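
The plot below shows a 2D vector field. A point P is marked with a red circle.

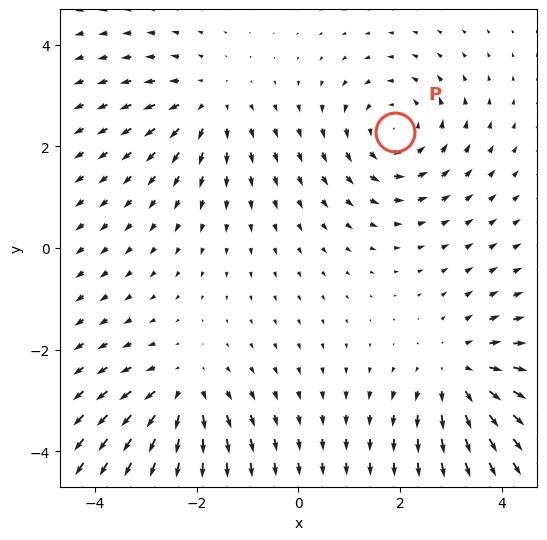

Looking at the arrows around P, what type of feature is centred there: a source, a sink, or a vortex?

At P (1.9, 2.3) the arrows circulate counterclockwise. Divergence ≈0, curl about +4 — near-zero divergence with nonzero curl is a vortex.

vortex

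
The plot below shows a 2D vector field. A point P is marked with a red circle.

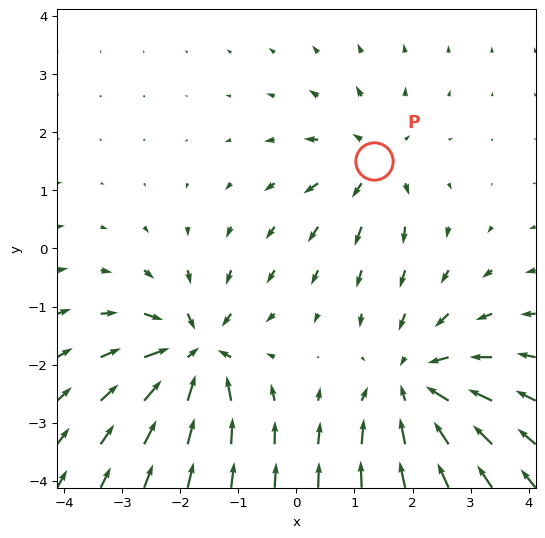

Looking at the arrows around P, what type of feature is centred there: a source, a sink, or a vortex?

At P (1.3, 1.5) the arrows spread outward. Divergence about +3, curl ≈0 — positive divergence with near-zero curl is a source.

source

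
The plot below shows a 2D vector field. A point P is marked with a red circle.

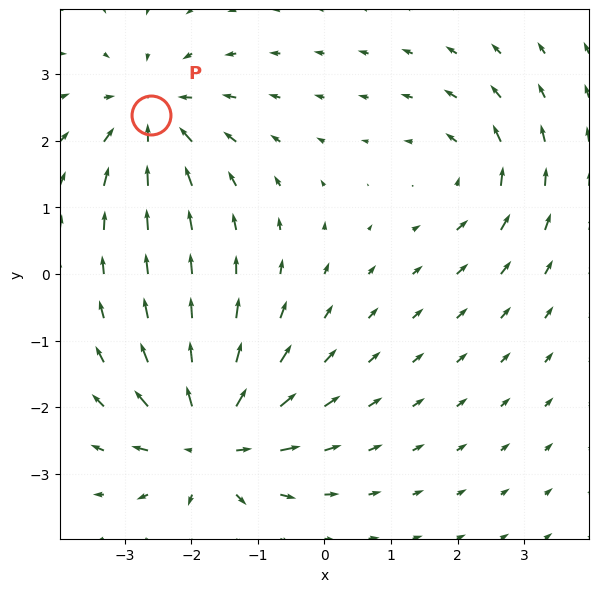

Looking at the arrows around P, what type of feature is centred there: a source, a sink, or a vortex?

At P (-2.6, 2.4) the arrows converge inward. Divergence about -5, curl ≈0 — negative divergence with near-zero curl is a sink.

sink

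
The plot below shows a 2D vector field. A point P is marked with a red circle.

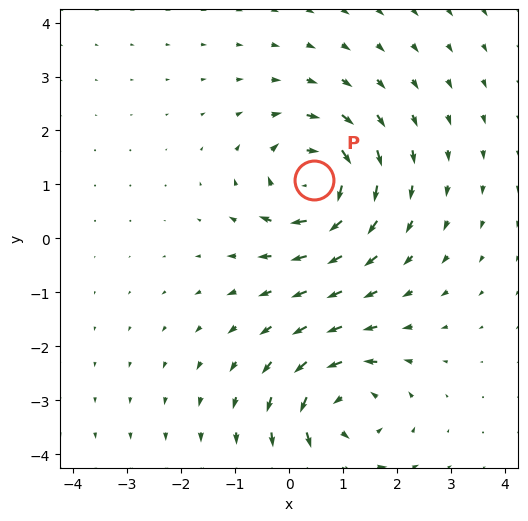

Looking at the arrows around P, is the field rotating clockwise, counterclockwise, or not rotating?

clockwise

Near P at (0.5, 1.1) the arrows circulate clockwise. The curl (z-component) there is about -6; negative curl means clockwise rotation.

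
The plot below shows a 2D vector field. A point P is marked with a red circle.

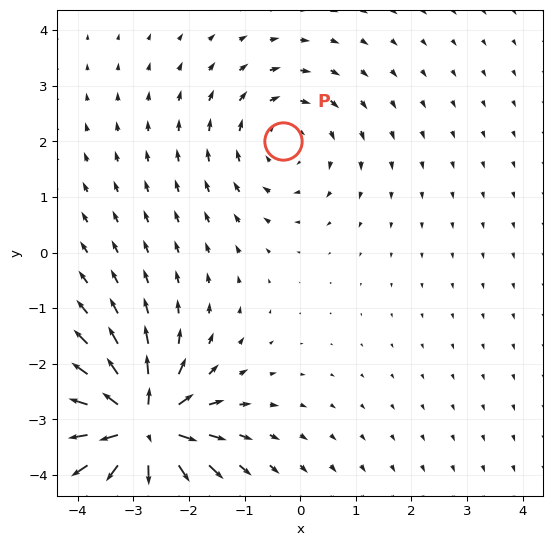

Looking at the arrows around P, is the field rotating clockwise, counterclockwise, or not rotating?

clockwise

Near P at (-0.3, 2.0) the arrows circulate clockwise. The curl (z-component) there is about -2; negative curl means clockwise rotation.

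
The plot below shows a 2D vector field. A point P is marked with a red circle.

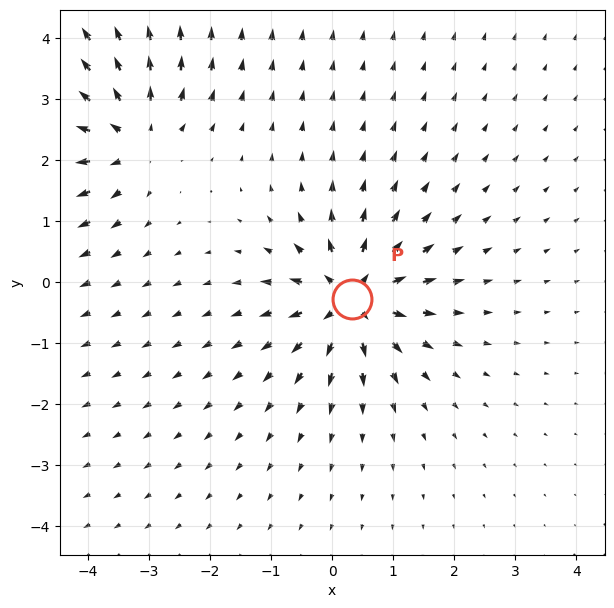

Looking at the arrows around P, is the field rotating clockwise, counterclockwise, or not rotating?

not rotating

Near P at (0.3, -0.3) the arrows show no circulation. The curl there is ≈0.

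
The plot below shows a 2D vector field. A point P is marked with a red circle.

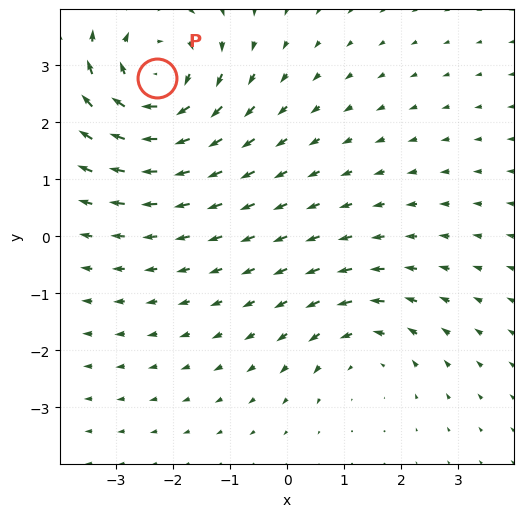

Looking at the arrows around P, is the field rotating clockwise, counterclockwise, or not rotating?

Near P at (-2.3, 2.8) the arrows circulate clockwise. The curl (z-component) there is about -5; negative curl means clockwise rotation.

clockwise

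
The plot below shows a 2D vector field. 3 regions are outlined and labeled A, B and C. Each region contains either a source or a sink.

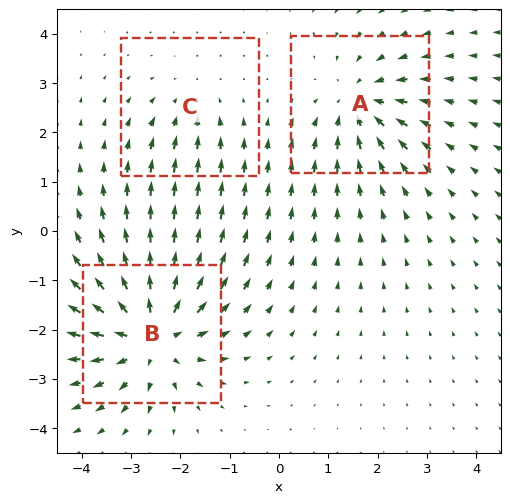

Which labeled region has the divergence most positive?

Divergence at each region's feature centre — A: about -3, B: about +5, C: about -2. Region B is most positive.

B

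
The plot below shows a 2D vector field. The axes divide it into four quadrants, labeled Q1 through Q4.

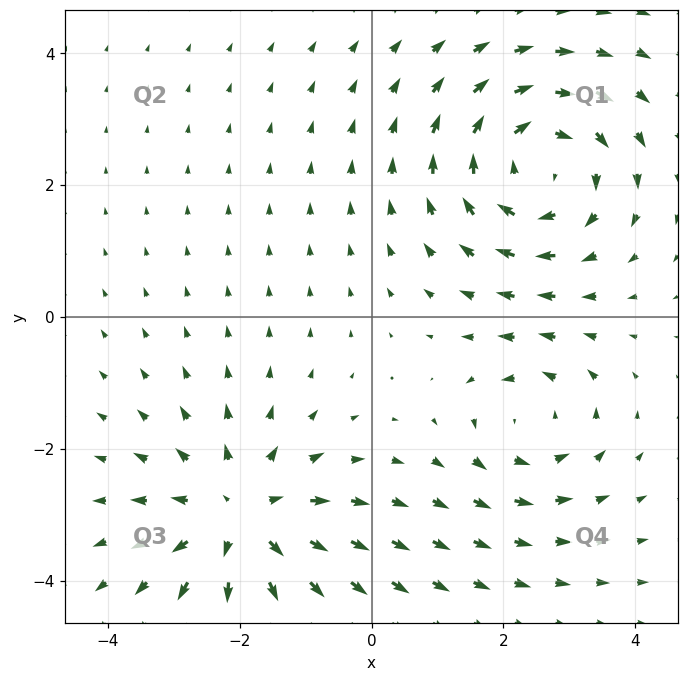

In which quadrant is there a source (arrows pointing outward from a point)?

The source sits at approximately (-2.0, -3.1), which lies in quadrant Q3. The divergence there is about +4, positive as expected for a source.

Q3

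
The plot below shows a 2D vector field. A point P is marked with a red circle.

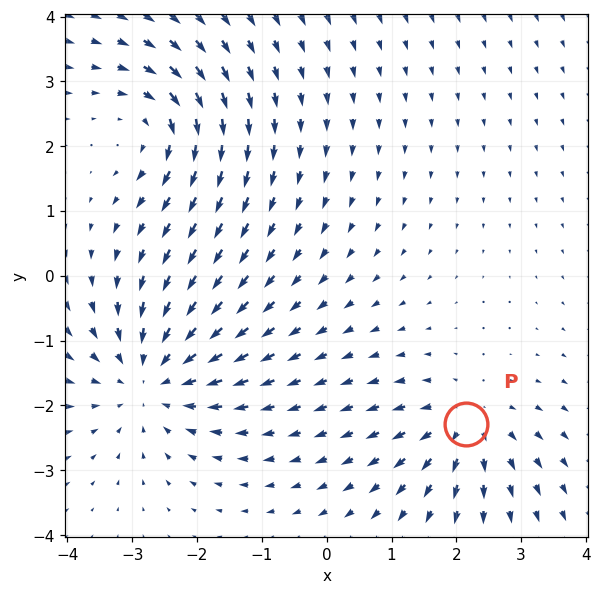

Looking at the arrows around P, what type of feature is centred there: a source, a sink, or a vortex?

At P (2.2, -2.3) the arrows spread outward. Divergence about +4, curl ≈0 — positive divergence with near-zero curl is a source.

source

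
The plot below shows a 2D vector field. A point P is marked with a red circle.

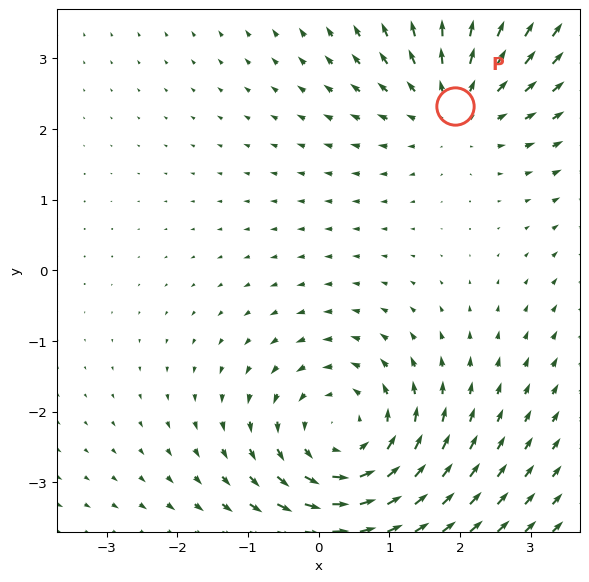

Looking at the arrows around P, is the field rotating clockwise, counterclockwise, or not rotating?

Near P at (1.9, 2.3) the arrows show no circulation. The curl there is ≈0.

not rotating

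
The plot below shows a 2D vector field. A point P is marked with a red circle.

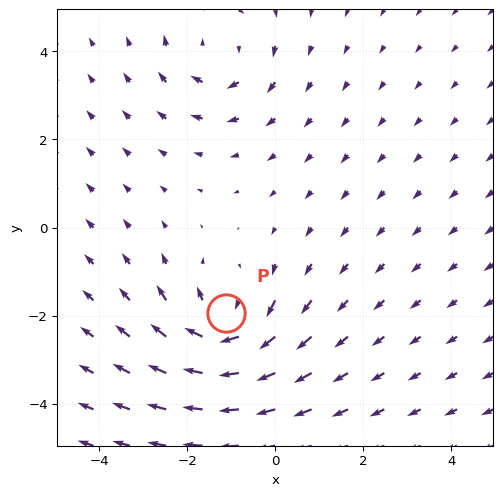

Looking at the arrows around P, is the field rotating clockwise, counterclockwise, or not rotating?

Near P at (-1.1, -1.9) the arrows circulate clockwise. The curl (z-component) there is about -5; negative curl means clockwise rotation.

clockwise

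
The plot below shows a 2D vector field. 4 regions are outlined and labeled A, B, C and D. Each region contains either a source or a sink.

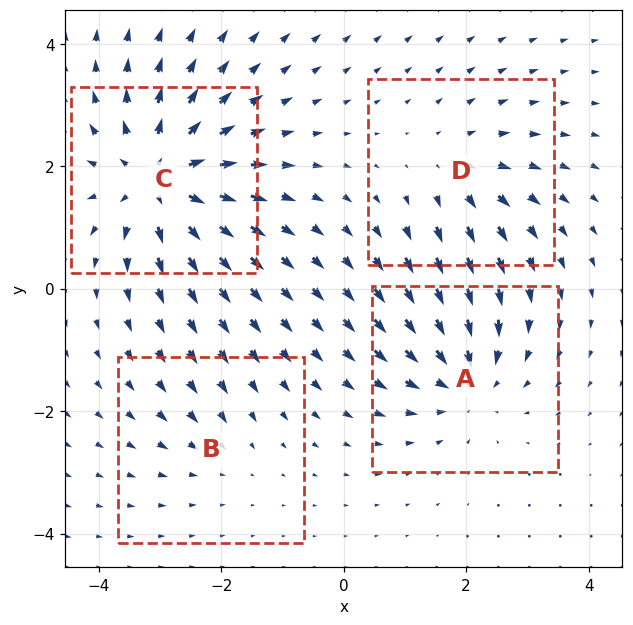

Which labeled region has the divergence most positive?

Divergence at each region's feature centre — A: about -5, B: about -2, C: about +7, D: about +3. Region C is most positive.

C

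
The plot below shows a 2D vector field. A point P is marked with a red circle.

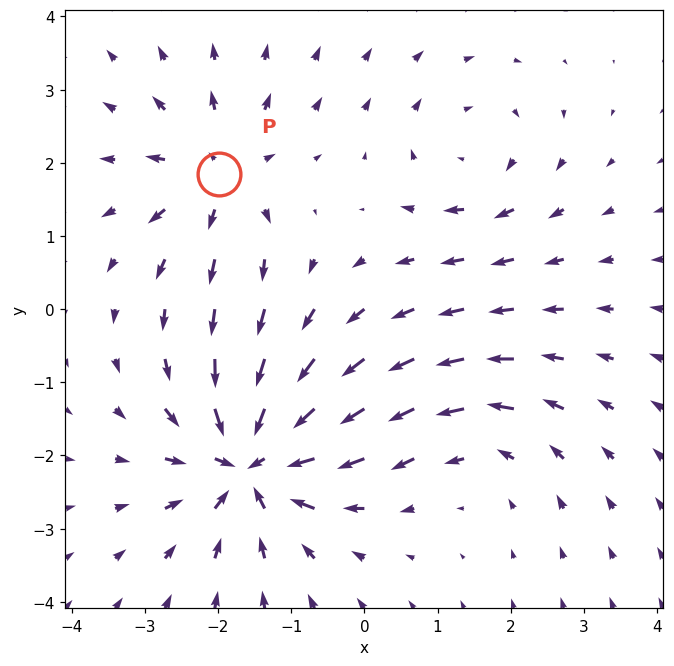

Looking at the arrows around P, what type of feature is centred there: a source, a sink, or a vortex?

source

At P (-2.0, 1.9) the arrows spread outward. Divergence about +4, curl ≈0 — positive divergence with near-zero curl is a source.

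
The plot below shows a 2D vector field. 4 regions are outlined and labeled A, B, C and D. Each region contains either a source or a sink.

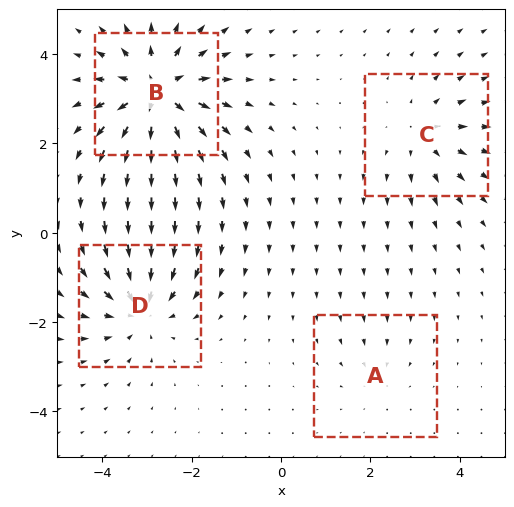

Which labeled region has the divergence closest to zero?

A

Divergence at each region's feature centre — A: about -2, B: about +7, C: about +4, D: about -5. Region A is closest to zero.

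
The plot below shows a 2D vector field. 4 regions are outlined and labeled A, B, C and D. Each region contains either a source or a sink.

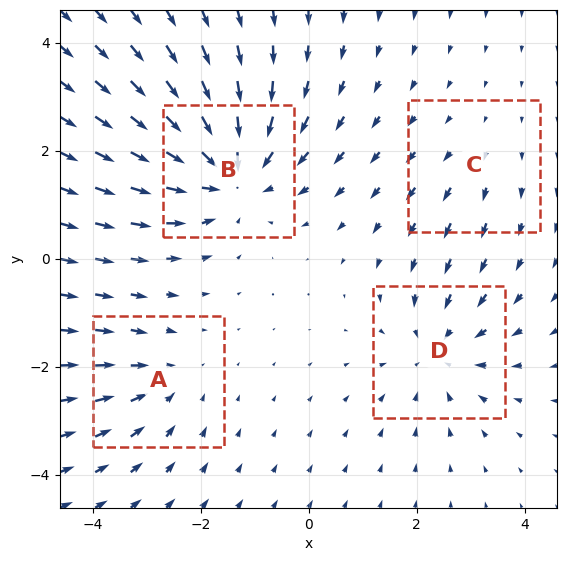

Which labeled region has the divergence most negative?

Divergence at each region's feature centre — A: about -3, B: about -6, C: about +2, D: about -4. Region B is most negative.

B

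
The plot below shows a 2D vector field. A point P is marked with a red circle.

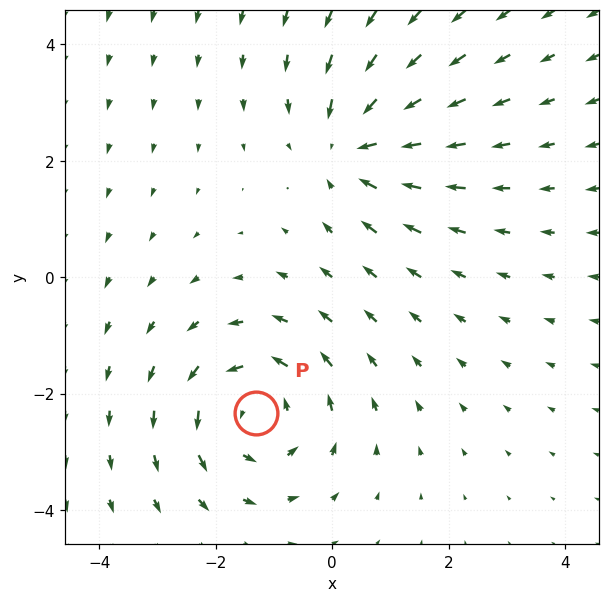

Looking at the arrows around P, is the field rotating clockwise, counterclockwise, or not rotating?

counterclockwise

Near P at (-1.3, -2.3) the arrows circulate counterclockwise. The curl (z-component) there is about +3; positive curl means counterclockwise rotation.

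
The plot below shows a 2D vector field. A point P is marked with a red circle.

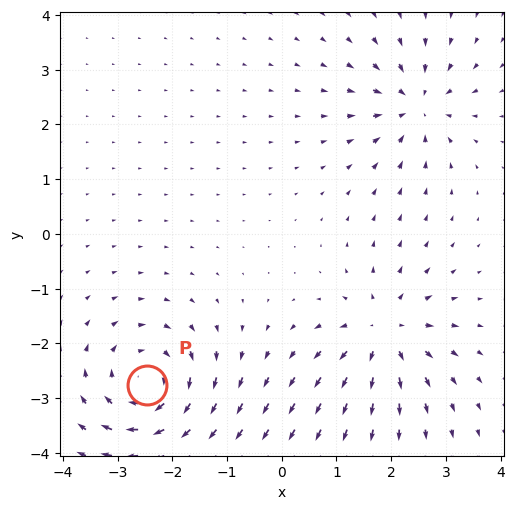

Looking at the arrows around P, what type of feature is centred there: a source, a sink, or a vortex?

vortex

At P (-2.5, -2.8) the arrows circulate clockwise. Divergence ≈0, curl about -5 — near-zero divergence with nonzero curl is a vortex.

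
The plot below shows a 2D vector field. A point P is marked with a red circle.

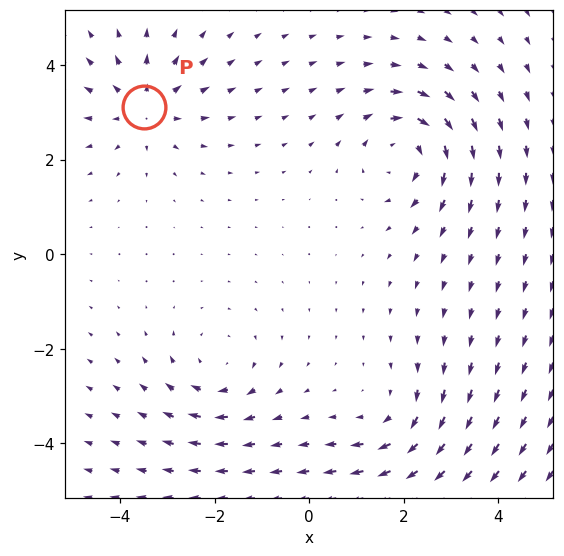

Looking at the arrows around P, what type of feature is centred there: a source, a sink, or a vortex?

At P (-3.5, 3.1) the arrows spread outward. Divergence about +5, curl ≈0 — positive divergence with near-zero curl is a source.

source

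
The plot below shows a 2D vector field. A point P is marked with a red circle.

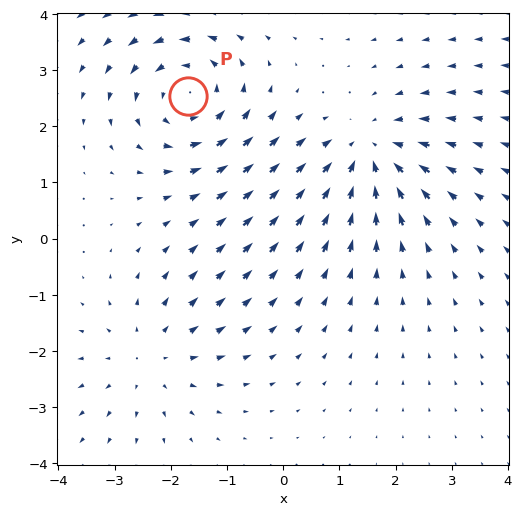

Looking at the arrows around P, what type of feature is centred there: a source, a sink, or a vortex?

vortex

At P (-1.7, 2.5) the arrows circulate counterclockwise. Divergence ≈0, curl about +4 — near-zero divergence with nonzero curl is a vortex.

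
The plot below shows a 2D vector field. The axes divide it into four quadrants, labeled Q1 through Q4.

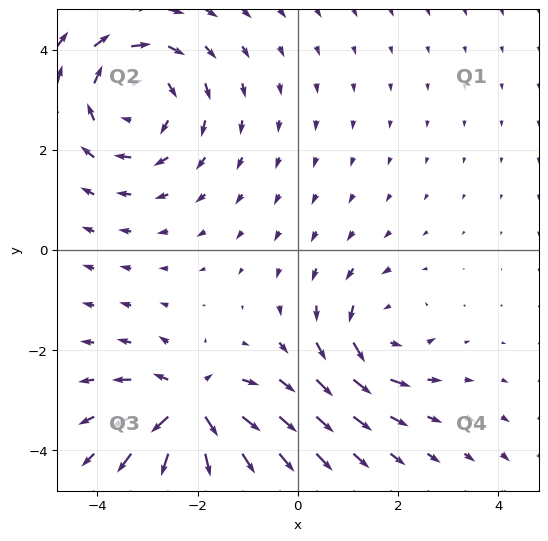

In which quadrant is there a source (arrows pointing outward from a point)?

Q3

The source sits at approximately (-2.1, -3.2), which lies in quadrant Q3. The divergence there is about +6, positive as expected for a source.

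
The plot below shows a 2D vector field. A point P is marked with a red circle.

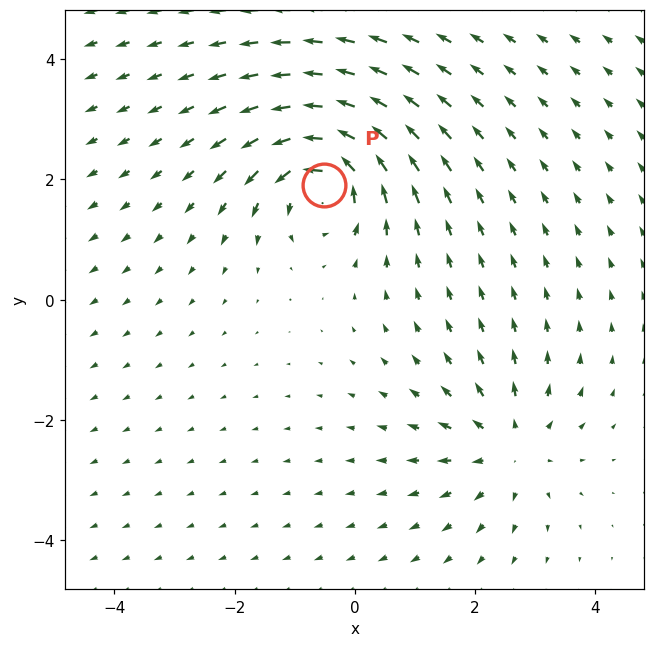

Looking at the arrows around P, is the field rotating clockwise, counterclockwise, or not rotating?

Near P at (-0.5, 1.9) the arrows circulate counterclockwise. The curl (z-component) there is about +6; positive curl means counterclockwise rotation.

counterclockwise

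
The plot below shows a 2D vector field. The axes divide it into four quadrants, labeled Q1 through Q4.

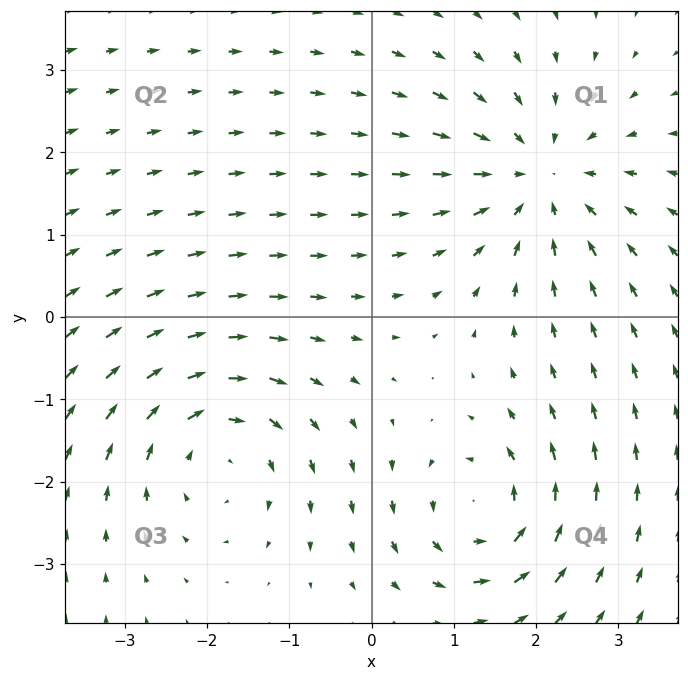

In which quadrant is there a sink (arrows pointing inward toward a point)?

Q1

The sink sits at approximately (2.0, 1.7), which lies in quadrant Q1. The divergence there is about -5, negative as expected for a sink.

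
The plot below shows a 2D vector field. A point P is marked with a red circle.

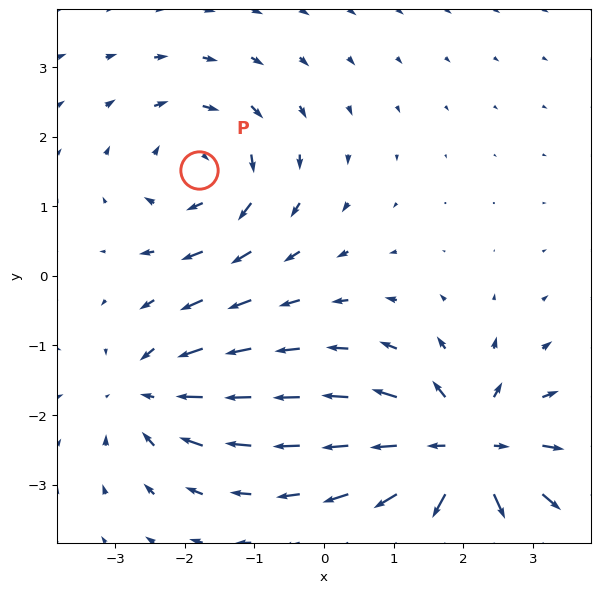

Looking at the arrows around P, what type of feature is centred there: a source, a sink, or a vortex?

vortex

At P (-1.8, 1.5) the arrows circulate clockwise. Divergence ≈0, curl about -4 — near-zero divergence with nonzero curl is a vortex.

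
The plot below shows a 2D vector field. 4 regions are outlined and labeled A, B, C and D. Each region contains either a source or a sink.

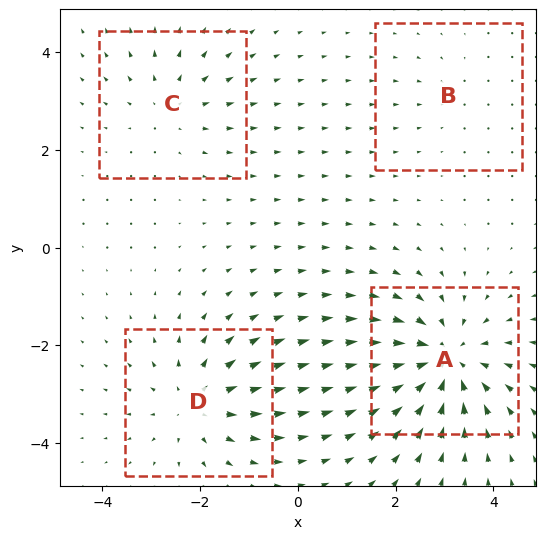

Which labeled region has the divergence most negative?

Divergence at each region's feature centre — A: about -6, B: about -2, C: about +3, D: about +5. Region A is most negative.

A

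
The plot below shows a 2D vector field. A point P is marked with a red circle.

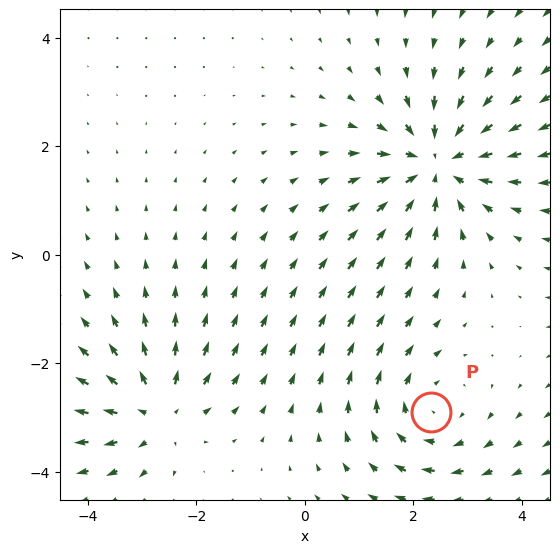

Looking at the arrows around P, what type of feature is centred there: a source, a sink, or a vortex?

At P (2.3, -2.9) the arrows circulate clockwise. Divergence ≈0, curl about -2 — near-zero divergence with nonzero curl is a vortex.

vortex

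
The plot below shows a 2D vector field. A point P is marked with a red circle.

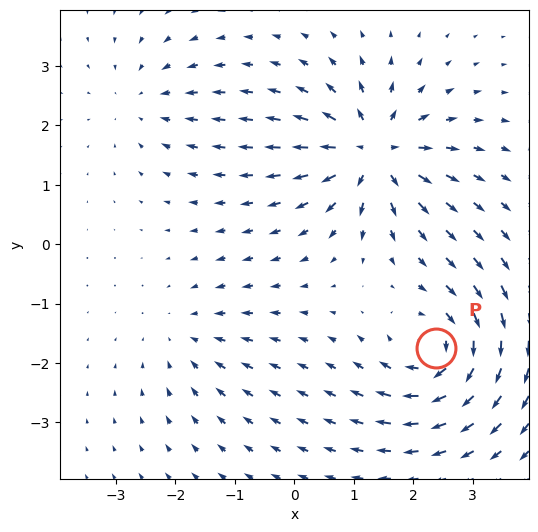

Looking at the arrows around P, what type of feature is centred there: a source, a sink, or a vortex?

vortex

At P (2.4, -1.8) the arrows circulate clockwise. Divergence ≈0, curl about -6 — near-zero divergence with nonzero curl is a vortex.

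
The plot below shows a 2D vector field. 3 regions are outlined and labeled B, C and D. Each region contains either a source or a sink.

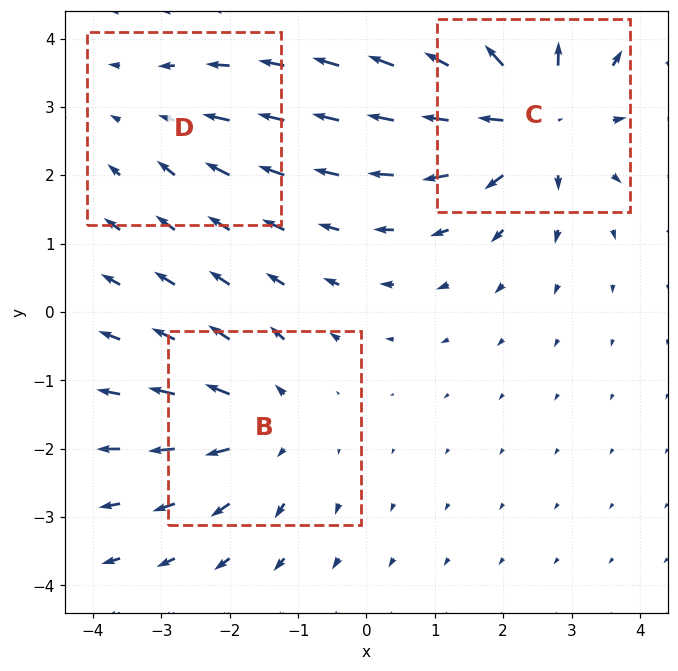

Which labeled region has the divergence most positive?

C

Divergence at each region's feature centre — B: about +3, C: about +5, D: about -2. Region C is most positive.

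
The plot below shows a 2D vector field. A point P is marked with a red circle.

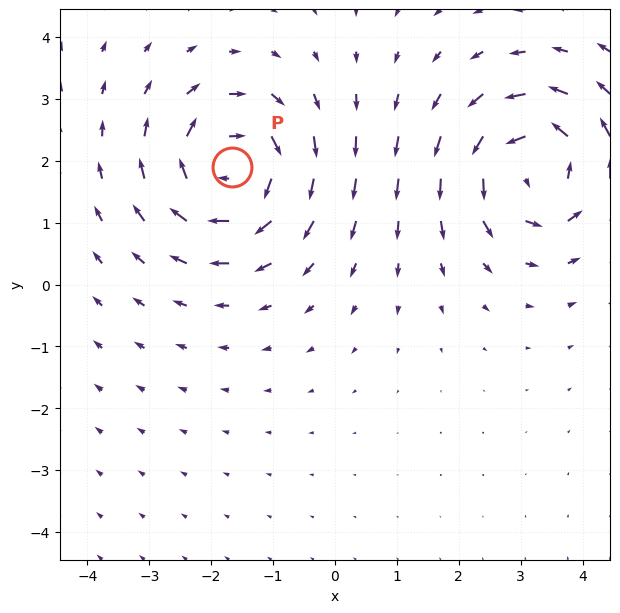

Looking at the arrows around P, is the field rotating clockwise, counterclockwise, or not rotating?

clockwise

Near P at (-1.7, 1.9) the arrows circulate clockwise. The curl (z-component) there is about -4; negative curl means clockwise rotation.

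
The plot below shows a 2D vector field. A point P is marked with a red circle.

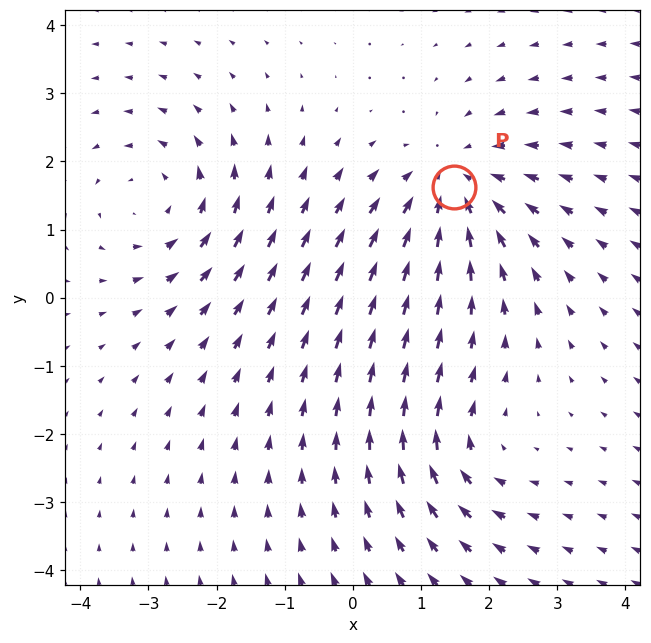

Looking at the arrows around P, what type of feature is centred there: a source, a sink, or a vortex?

At P (1.5, 1.6) the arrows converge inward. Divergence about -4, curl ≈0 — negative divergence with near-zero curl is a sink.

sink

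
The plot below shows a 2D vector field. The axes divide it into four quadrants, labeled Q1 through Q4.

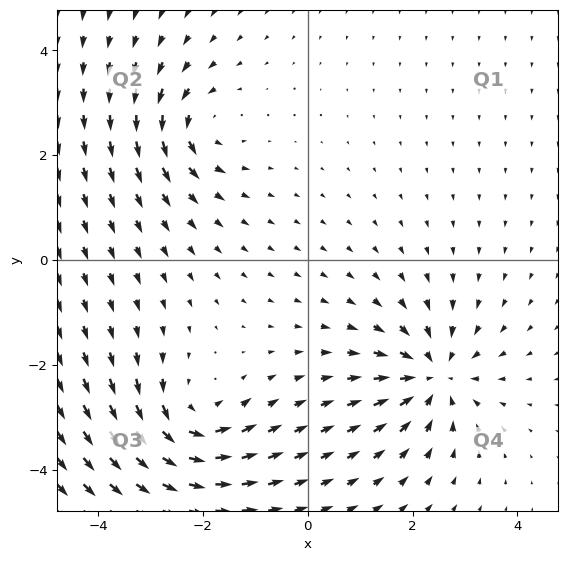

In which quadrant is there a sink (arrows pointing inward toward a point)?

Q4

The sink sits at approximately (2.4, -2.2), which lies in quadrant Q4. The divergence there is about -5, negative as expected for a sink.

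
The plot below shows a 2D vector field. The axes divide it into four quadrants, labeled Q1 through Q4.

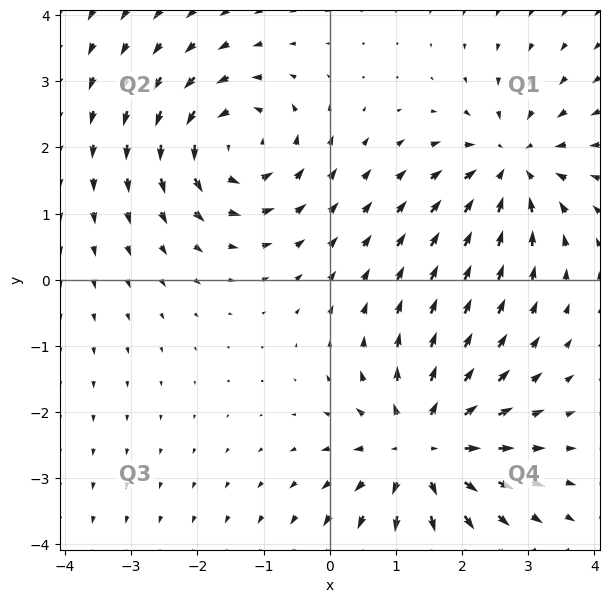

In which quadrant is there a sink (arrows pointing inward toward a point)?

Q1

The sink sits at approximately (2.8, 1.7), which lies in quadrant Q1. The divergence there is about -3, negative as expected for a sink.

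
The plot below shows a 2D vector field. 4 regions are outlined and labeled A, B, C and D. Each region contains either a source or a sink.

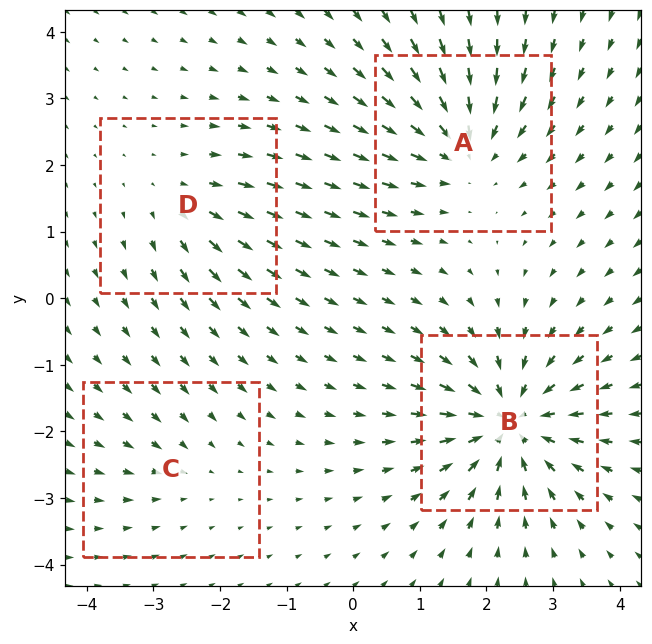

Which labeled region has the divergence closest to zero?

C

Divergence at each region's feature centre — A: about -6, B: about -8, C: about -2, D: about +4. Region C is closest to zero.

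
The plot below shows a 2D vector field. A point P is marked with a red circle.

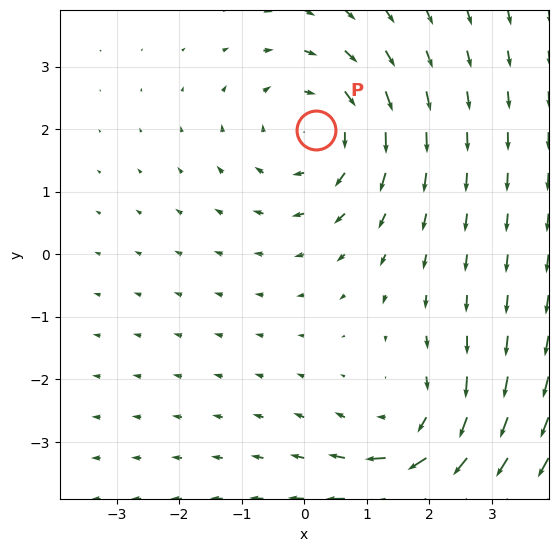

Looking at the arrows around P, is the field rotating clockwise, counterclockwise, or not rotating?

Near P at (0.2, 2.0) the arrows circulate clockwise. The curl (z-component) there is about -3; negative curl means clockwise rotation.

clockwise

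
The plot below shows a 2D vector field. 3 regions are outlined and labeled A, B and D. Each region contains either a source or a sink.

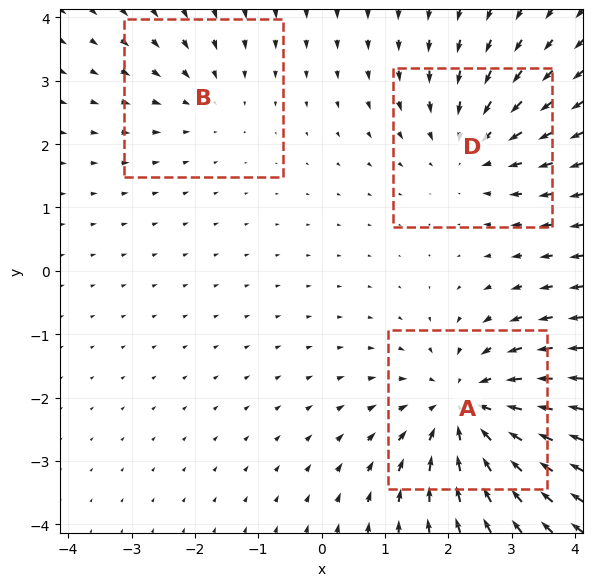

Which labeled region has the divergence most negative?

Divergence at each region's feature centre — A: about -5, B: about -2, D: about -3. Region A is most negative.

A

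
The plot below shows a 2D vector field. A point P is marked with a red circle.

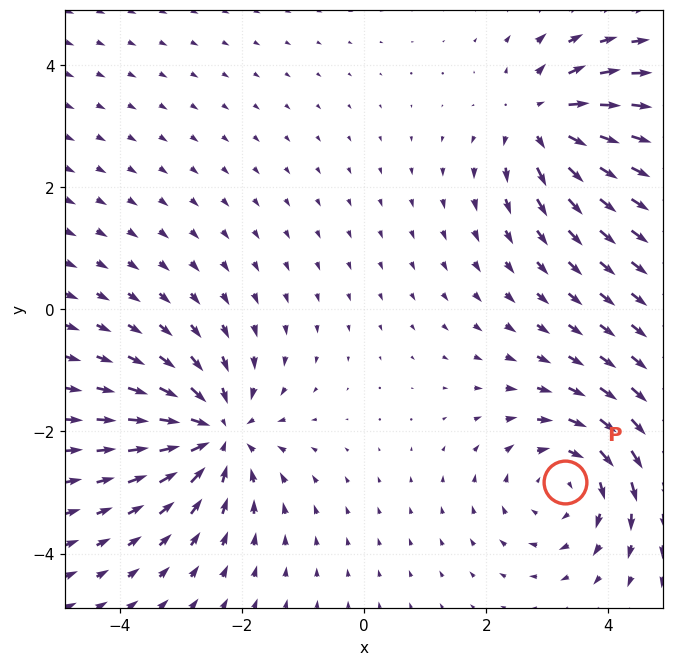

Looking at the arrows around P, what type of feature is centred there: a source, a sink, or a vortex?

At P (3.3, -2.8) the arrows circulate clockwise. Divergence ≈0, curl about -4 — near-zero divergence with nonzero curl is a vortex.

vortex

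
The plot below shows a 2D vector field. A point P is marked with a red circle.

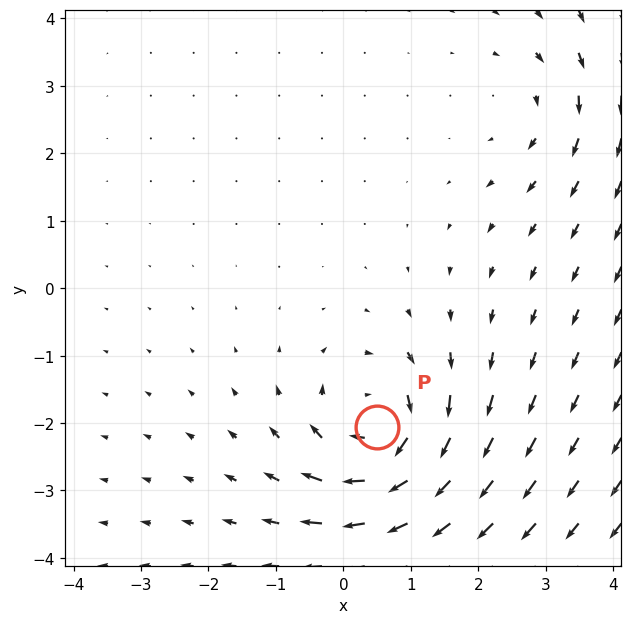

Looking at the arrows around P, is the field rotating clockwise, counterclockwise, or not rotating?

Near P at (0.5, -2.1) the arrows circulate clockwise. The curl (z-component) there is about -6; negative curl means clockwise rotation.

clockwise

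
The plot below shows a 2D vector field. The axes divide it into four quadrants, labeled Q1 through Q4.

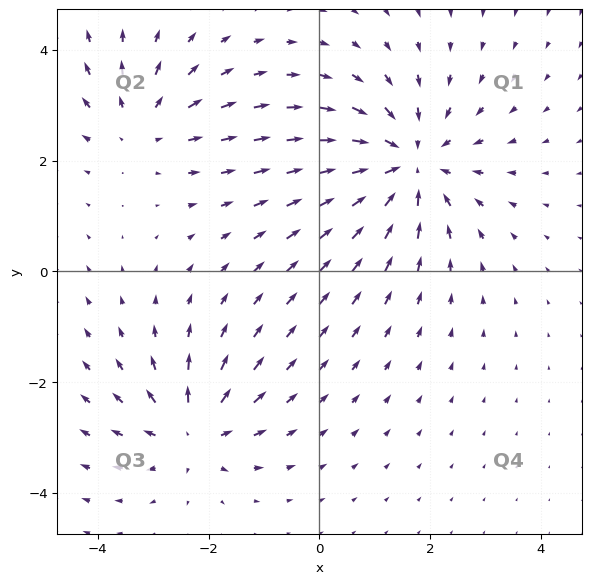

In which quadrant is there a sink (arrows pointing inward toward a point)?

Q1

The sink sits at approximately (1.6, 1.9), which lies in quadrant Q1. The divergence there is about -4, negative as expected for a sink.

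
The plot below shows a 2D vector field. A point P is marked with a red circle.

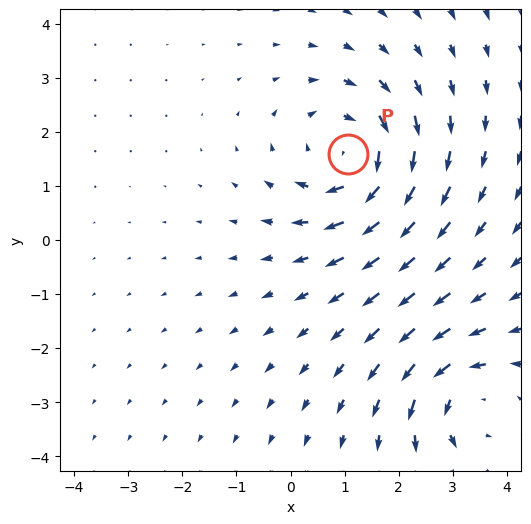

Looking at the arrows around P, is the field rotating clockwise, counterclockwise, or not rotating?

clockwise

Near P at (1.1, 1.6) the arrows circulate clockwise. The curl (z-component) there is about -4; negative curl means clockwise rotation.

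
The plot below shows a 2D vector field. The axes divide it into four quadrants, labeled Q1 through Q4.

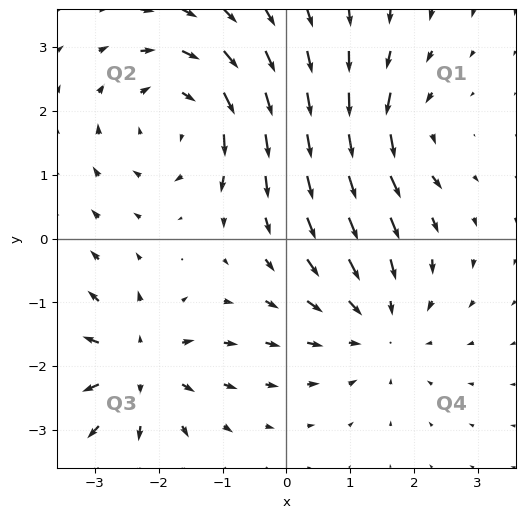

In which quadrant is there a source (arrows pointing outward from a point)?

The source sits at approximately (-2.3, -2.0), which lies in quadrant Q3. The divergence there is about +5, positive as expected for a source.

Q3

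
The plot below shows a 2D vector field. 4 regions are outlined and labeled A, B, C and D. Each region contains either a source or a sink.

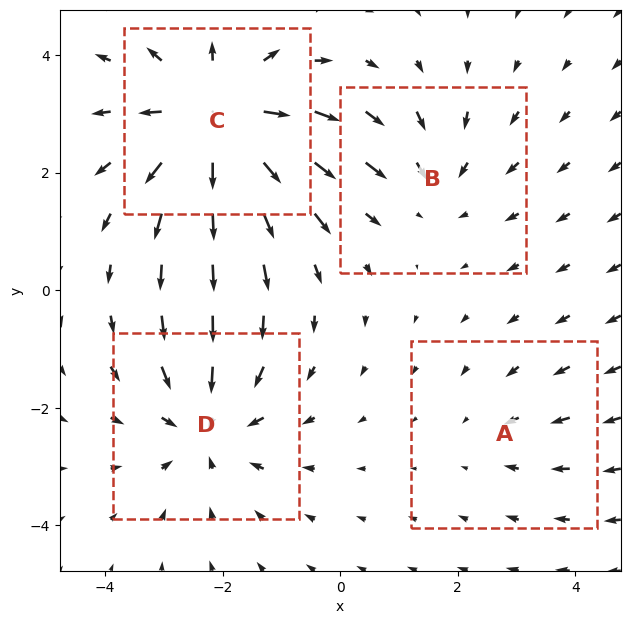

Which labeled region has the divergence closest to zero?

A

Divergence at each region's feature centre — A: about -2, B: about -3, C: about +6, D: about -4. Region A is closest to zero.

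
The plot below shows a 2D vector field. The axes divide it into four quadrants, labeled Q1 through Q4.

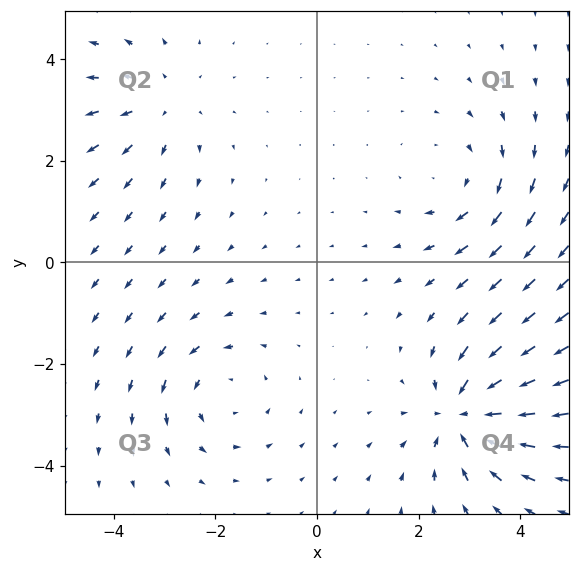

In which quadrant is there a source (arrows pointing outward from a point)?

Q2

The source sits at approximately (-3.1, 3.1), which lies in quadrant Q2. The divergence there is about +2, positive as expected for a source.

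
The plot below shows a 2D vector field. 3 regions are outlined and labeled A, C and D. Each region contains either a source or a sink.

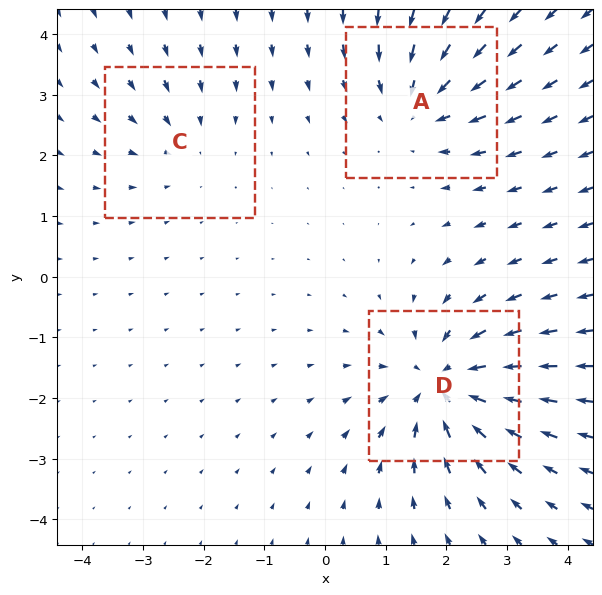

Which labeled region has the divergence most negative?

Divergence at each region's feature centre — A: about -3, C: about -2, D: about -5. Region D is most negative.

D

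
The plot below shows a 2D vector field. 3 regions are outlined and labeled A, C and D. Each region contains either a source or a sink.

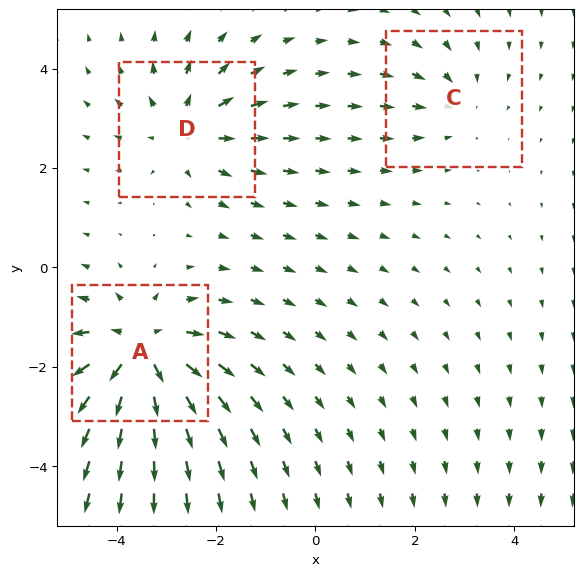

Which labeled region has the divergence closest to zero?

Divergence at each region's feature centre — A: about +5, C: about -2, D: about +3. Region C is closest to zero.

C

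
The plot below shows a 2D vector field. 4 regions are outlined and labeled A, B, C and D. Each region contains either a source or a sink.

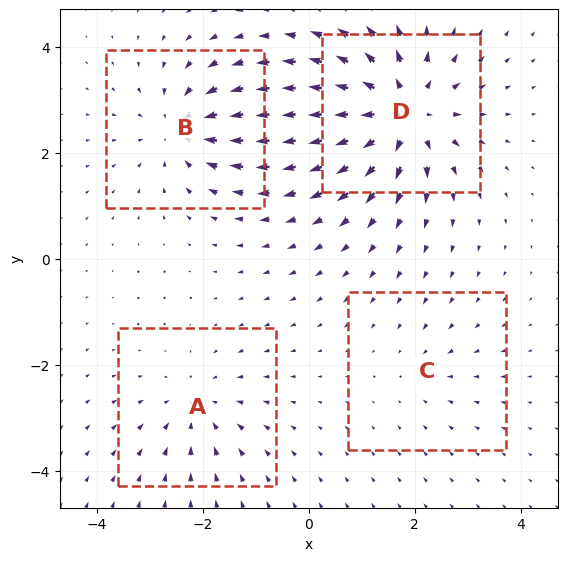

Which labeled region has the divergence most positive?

Divergence at each region's feature centre — A: about -3, B: about -5, C: about -2, D: about +7. Region D is most positive.

D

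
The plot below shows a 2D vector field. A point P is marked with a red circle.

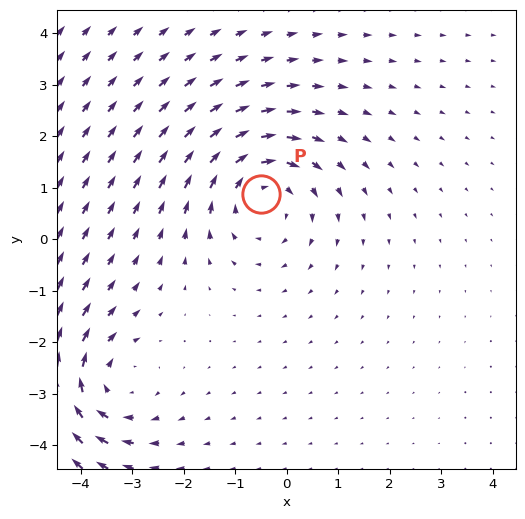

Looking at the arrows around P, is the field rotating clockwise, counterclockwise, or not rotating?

Near P at (-0.5, 0.9) the arrows circulate clockwise. The curl (z-component) there is about -4; negative curl means clockwise rotation.

clockwise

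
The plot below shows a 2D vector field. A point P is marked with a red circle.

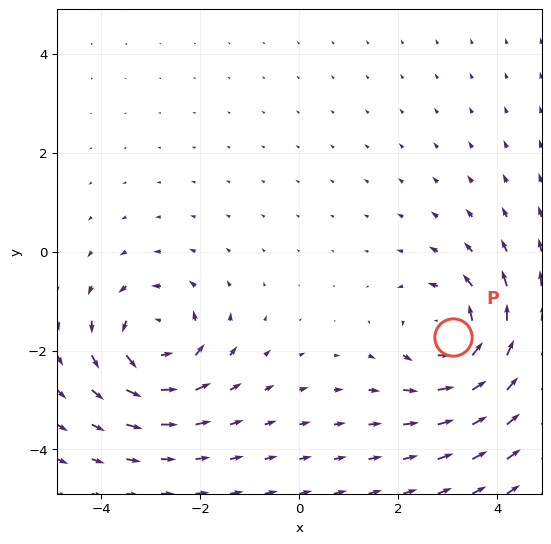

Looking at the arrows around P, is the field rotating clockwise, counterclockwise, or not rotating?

Near P at (3.1, -1.7) the arrows circulate counterclockwise. The curl (z-component) there is about +4; positive curl means counterclockwise rotation.

counterclockwise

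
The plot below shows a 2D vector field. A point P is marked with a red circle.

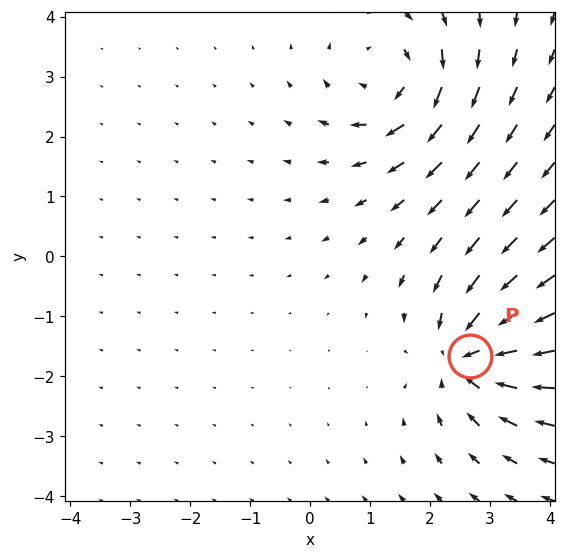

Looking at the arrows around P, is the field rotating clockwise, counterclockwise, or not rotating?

not rotating

Near P at (2.7, -1.7) the arrows show no circulation. The curl there is ≈0.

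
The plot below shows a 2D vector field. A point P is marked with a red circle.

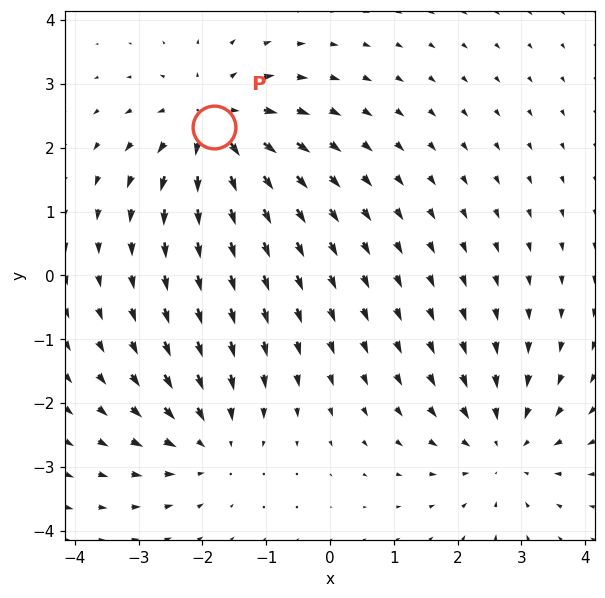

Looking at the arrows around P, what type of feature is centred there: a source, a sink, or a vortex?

source

At P (-1.8, 2.3) the arrows spread outward. Divergence about +5, curl ≈0 — positive divergence with near-zero curl is a source.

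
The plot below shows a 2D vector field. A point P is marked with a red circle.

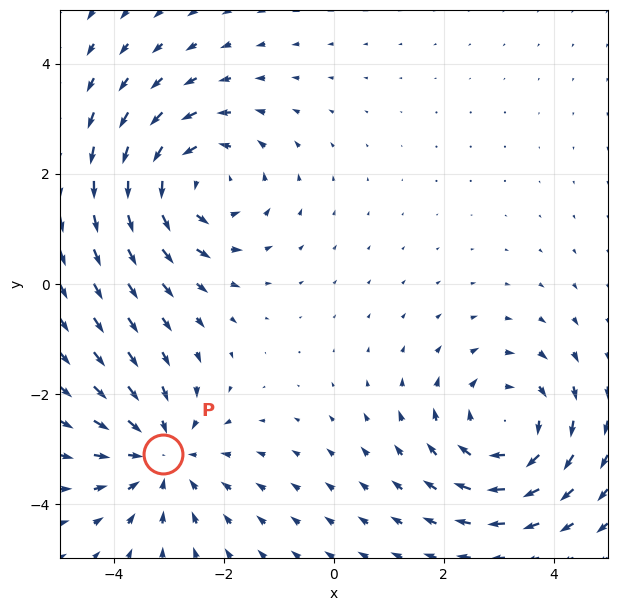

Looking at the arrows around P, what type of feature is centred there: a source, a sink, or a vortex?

At P (-3.1, -3.1) the arrows converge inward. Divergence about -3, curl ≈0 — negative divergence with near-zero curl is a sink.

sink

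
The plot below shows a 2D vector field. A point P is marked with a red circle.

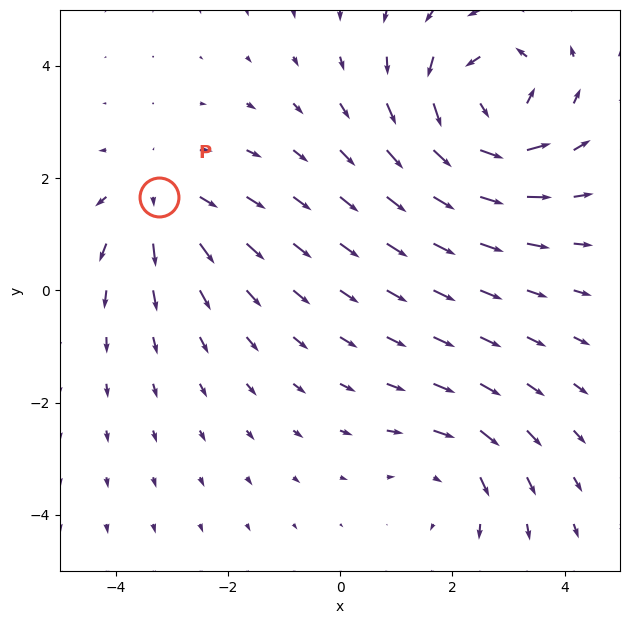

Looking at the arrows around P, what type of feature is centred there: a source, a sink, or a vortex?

source

At P (-3.2, 1.7) the arrows spread outward. Divergence about +3, curl ≈0 — positive divergence with near-zero curl is a source.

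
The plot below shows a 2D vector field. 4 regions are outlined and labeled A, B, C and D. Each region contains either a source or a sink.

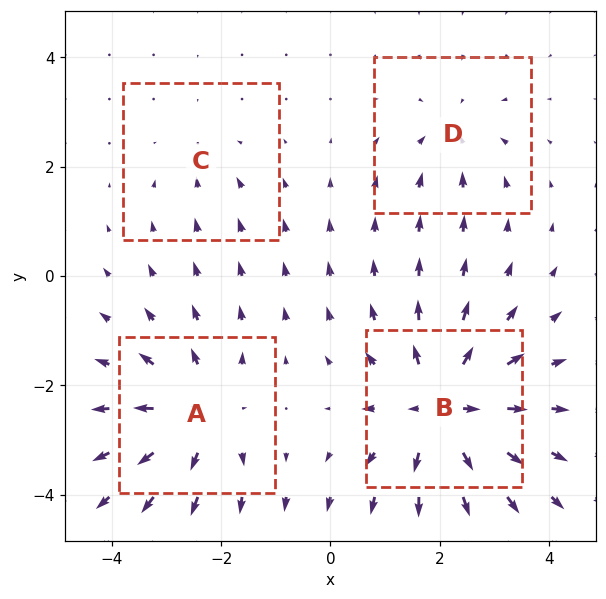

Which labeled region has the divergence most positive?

B

Divergence at each region's feature centre — A: about +5, B: about +7, C: about -2, D: about -3. Region B is most positive.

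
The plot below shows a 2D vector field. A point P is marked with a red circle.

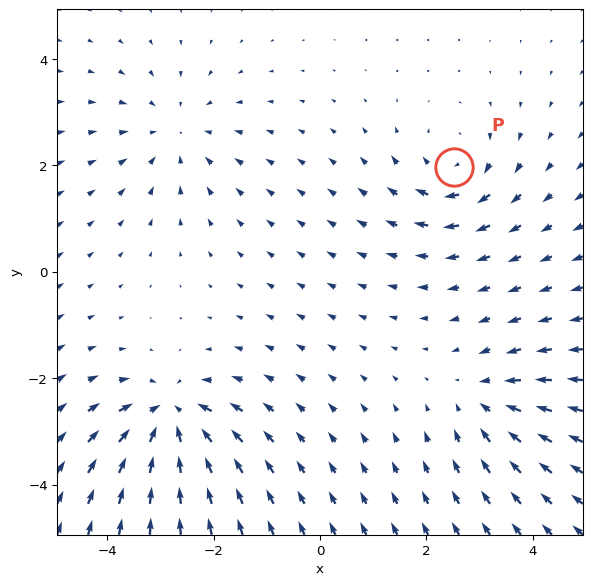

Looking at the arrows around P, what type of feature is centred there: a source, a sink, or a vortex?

At P (2.5, 2.0) the arrows circulate clockwise. Divergence ≈0, curl about -4 — near-zero divergence with nonzero curl is a vortex.

vortex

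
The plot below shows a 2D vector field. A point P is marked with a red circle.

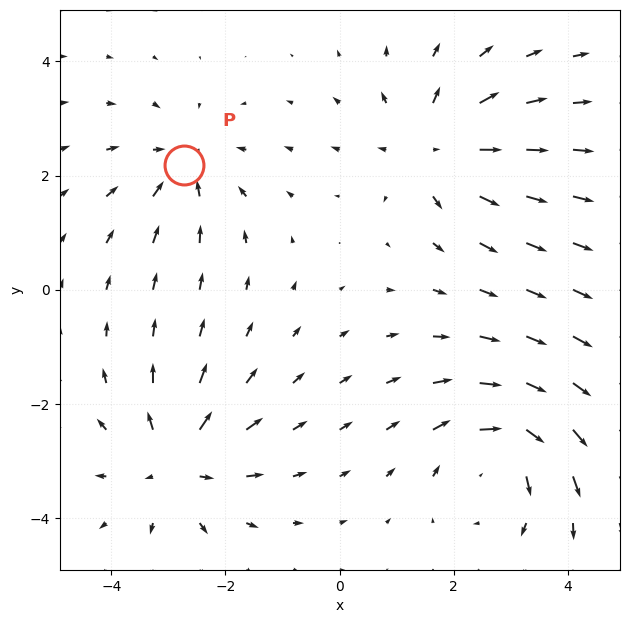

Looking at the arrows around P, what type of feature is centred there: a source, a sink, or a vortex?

At P (-2.7, 2.2) the arrows converge inward. Divergence about -4, curl ≈0 — negative divergence with near-zero curl is a sink.

sink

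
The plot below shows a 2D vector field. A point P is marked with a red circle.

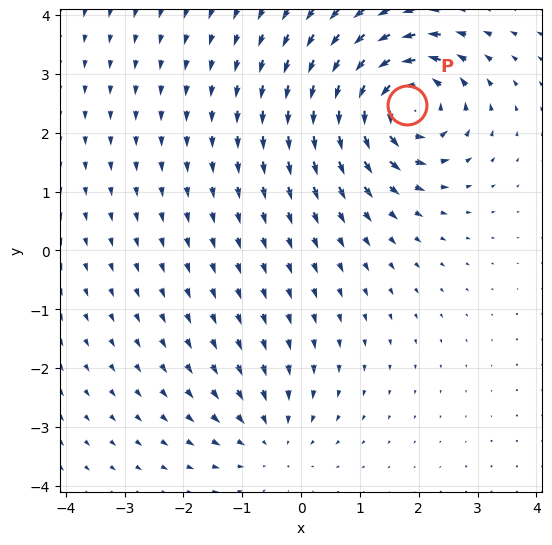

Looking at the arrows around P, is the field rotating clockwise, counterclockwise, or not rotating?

counterclockwise

Near P at (1.8, 2.5) the arrows circulate counterclockwise. The curl (z-component) there is about +7; positive curl means counterclockwise rotation.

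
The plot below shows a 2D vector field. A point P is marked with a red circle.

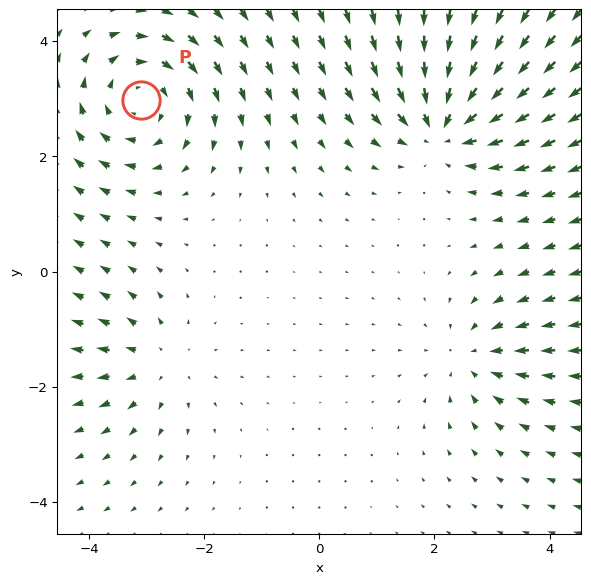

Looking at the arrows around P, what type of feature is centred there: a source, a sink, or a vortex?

At P (-3.1, 3.0) the arrows circulate clockwise. Divergence ≈0, curl about -5 — near-zero divergence with nonzero curl is a vortex.

vortex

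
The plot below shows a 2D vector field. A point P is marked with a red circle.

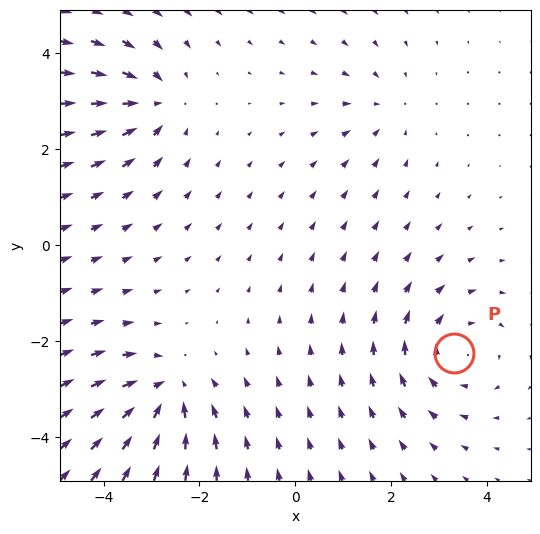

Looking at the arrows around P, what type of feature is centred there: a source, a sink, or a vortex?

vortex

At P (3.3, -2.2) the arrows circulate clockwise. Divergence ≈0, curl about -4 — near-zero divergence with nonzero curl is a vortex.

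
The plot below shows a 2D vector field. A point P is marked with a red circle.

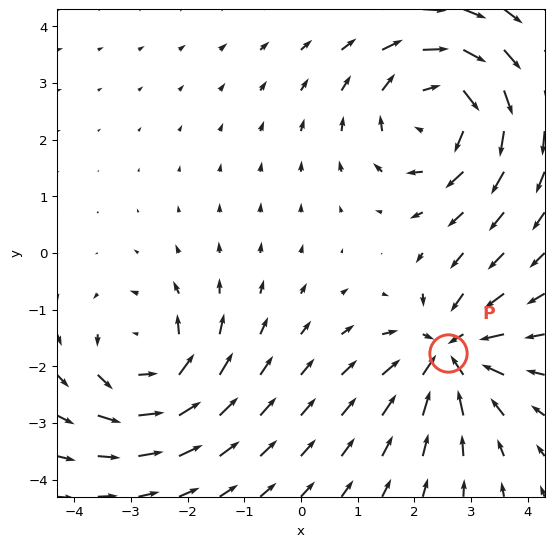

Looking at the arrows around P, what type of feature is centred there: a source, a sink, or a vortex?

sink

At P (2.6, -1.8) the arrows converge inward. Divergence about -4, curl ≈0 — negative divergence with near-zero curl is a sink.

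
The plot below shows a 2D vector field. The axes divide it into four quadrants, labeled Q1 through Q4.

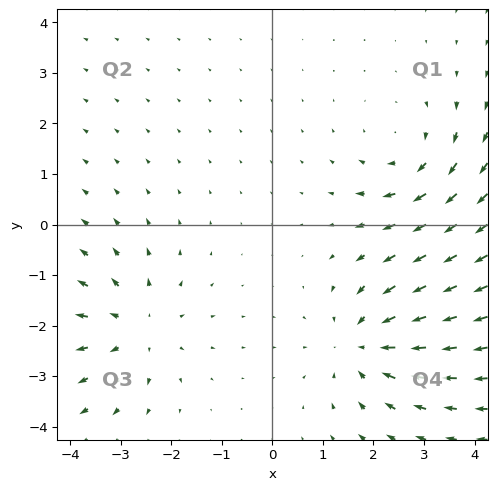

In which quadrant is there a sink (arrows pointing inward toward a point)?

Q4

The sink sits at approximately (1.8, -2.4), which lies in quadrant Q4. The divergence there is about -3, negative as expected for a sink.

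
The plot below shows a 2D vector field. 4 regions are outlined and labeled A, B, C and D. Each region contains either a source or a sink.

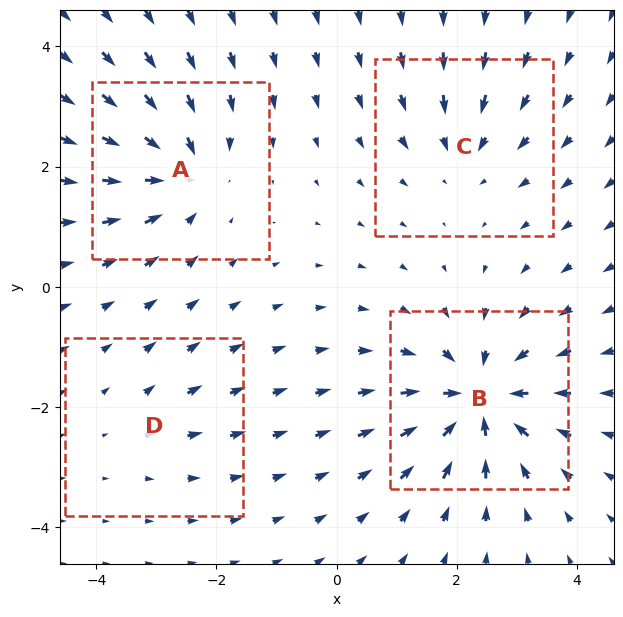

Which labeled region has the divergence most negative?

Divergence at each region's feature centre — A: about -6, B: about -8, C: about -4, D: about +2. Region B is most negative.

B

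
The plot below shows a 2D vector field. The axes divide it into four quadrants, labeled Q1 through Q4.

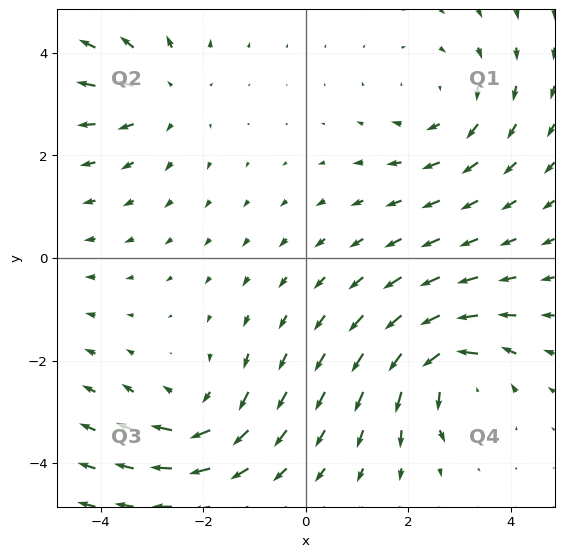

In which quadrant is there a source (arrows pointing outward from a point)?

The source sits at approximately (-2.8, 3.2), which lies in quadrant Q2. The divergence there is about +3, positive as expected for a source.

Q2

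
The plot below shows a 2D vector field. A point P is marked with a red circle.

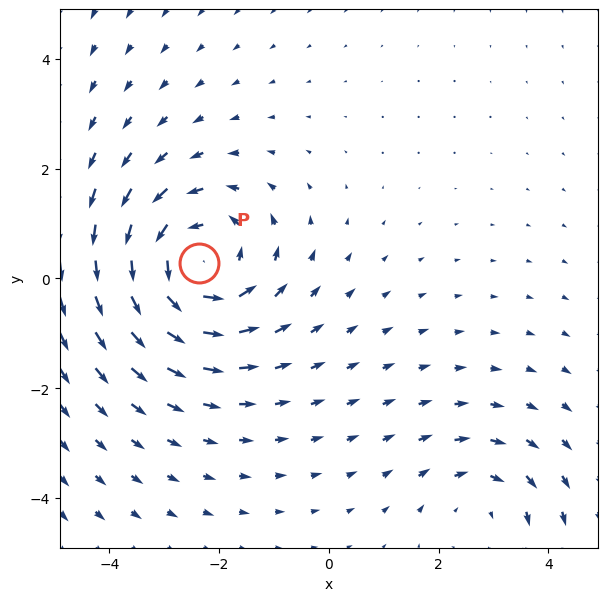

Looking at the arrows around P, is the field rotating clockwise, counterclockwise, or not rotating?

counterclockwise

Near P at (-2.4, 0.3) the arrows circulate counterclockwise. The curl (z-component) there is about +4; positive curl means counterclockwise rotation.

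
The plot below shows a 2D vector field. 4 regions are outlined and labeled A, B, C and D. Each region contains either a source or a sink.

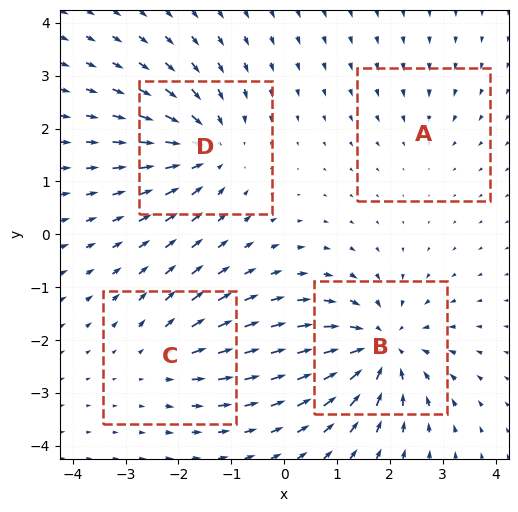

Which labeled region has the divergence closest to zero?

Divergence at each region's feature centre — A: about -2, B: about -6, C: about +3, D: about -5. Region A is closest to zero.

A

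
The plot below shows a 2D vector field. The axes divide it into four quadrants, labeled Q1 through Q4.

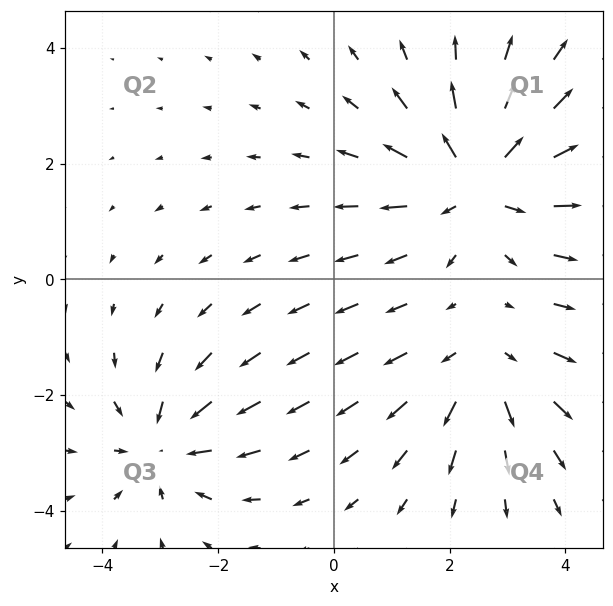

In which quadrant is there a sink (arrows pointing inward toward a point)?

Q3

The sink sits at approximately (-2.9, -2.9), which lies in quadrant Q3. The divergence there is about -3, negative as expected for a sink.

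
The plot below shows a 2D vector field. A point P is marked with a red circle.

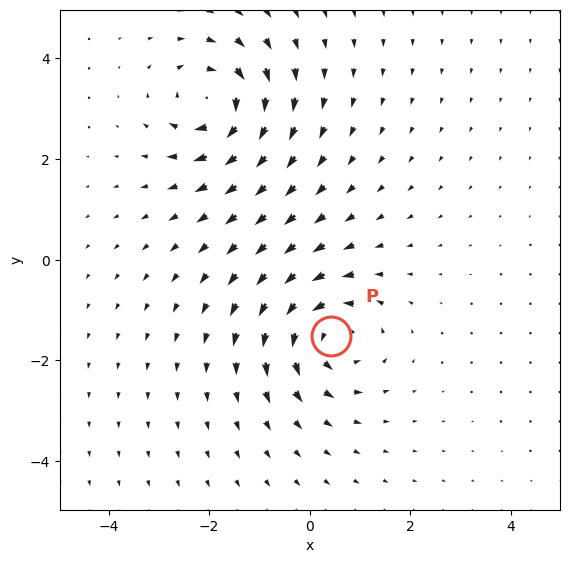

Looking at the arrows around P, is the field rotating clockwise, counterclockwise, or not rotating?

Near P at (0.4, -1.5) the arrows circulate counterclockwise. The curl (z-component) there is about +5; positive curl means counterclockwise rotation.

counterclockwise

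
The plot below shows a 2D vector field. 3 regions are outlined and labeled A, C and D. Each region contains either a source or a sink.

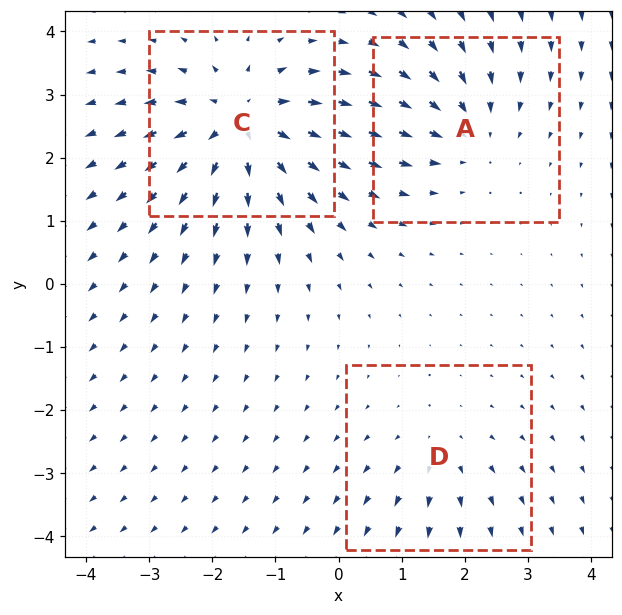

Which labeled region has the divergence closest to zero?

D

Divergence at each region's feature centre — A: about -3, C: about +5, D: about +2. Region D is closest to zero.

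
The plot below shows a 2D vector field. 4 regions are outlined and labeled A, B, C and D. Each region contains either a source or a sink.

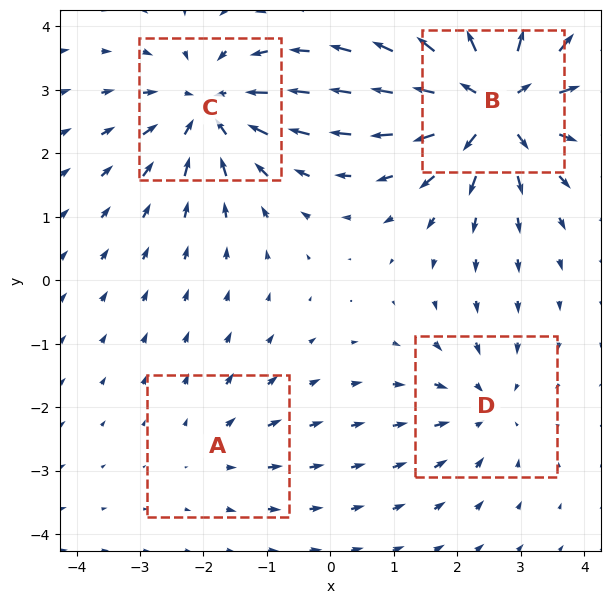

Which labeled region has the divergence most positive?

Divergence at each region's feature centre — A: about +2, B: about +8, C: about -6, D: about -4. Region B is most positive.

B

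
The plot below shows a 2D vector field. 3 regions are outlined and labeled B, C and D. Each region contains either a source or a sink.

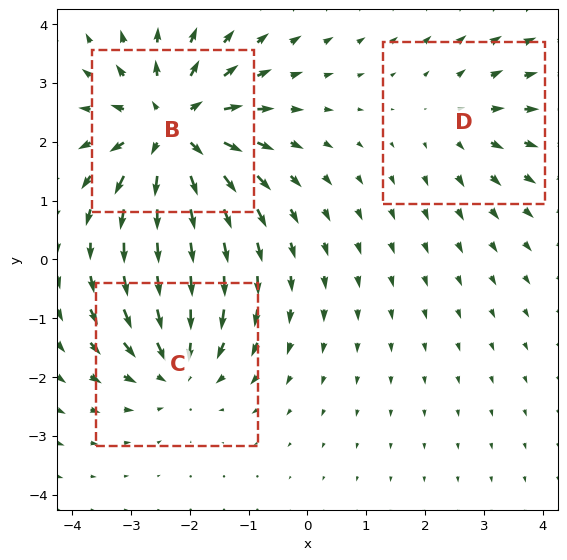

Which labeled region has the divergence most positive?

B

Divergence at each region's feature centre — B: about +5, C: about -3, D: about +2. Region B is most positive.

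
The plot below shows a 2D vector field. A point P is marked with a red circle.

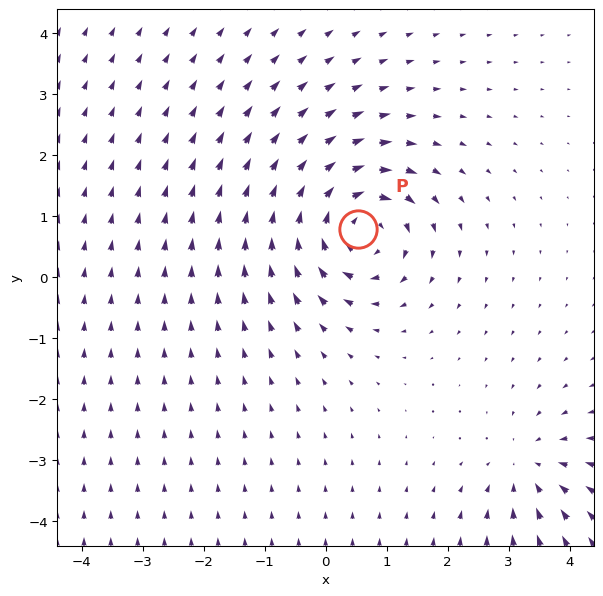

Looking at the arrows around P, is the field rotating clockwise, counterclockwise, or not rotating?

clockwise

Near P at (0.5, 0.8) the arrows circulate clockwise. The curl (z-component) there is about -6; negative curl means clockwise rotation.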